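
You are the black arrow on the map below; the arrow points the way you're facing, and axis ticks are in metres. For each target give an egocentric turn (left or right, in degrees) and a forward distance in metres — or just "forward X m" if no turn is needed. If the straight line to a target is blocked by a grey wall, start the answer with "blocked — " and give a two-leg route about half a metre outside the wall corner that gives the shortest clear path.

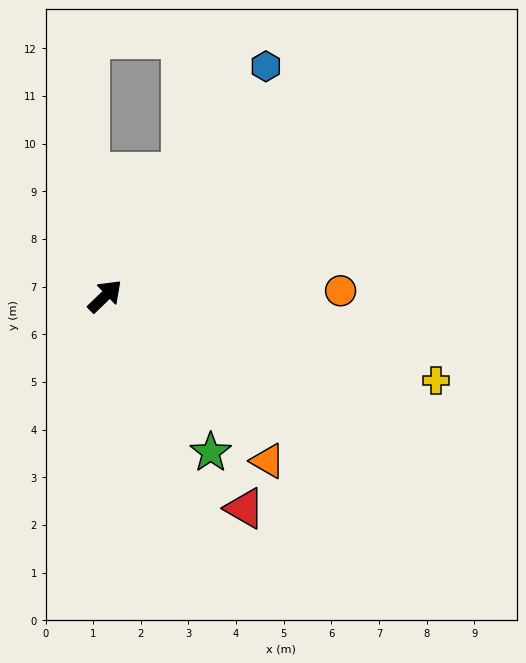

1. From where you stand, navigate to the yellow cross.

turn right 58°, forward 7.2 m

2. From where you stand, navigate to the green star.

turn right 100°, forward 4.0 m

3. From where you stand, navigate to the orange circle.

turn right 43°, forward 4.9 m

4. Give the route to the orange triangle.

turn right 89°, forward 4.9 m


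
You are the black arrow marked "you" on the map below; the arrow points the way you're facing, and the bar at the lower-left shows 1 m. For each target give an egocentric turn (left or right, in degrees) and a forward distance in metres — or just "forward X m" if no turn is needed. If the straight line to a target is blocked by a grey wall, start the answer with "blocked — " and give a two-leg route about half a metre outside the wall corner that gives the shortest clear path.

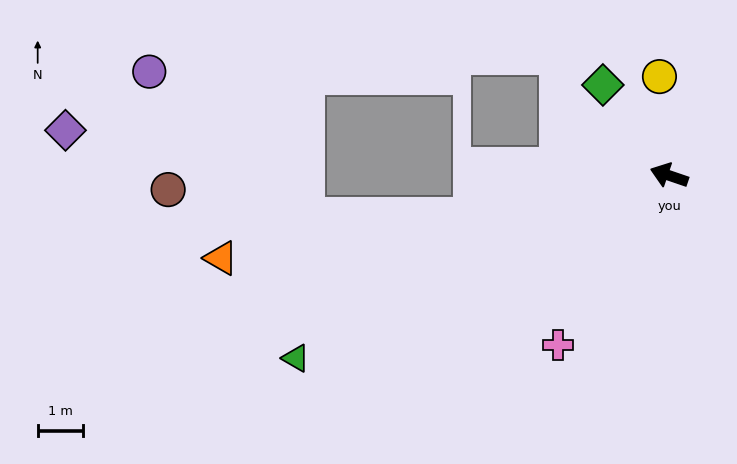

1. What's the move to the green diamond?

turn right 35°, forward 2.5 m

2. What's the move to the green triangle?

turn left 45°, forward 9.1 m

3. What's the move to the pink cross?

turn left 76°, forward 4.4 m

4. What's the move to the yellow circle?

turn right 66°, forward 2.2 m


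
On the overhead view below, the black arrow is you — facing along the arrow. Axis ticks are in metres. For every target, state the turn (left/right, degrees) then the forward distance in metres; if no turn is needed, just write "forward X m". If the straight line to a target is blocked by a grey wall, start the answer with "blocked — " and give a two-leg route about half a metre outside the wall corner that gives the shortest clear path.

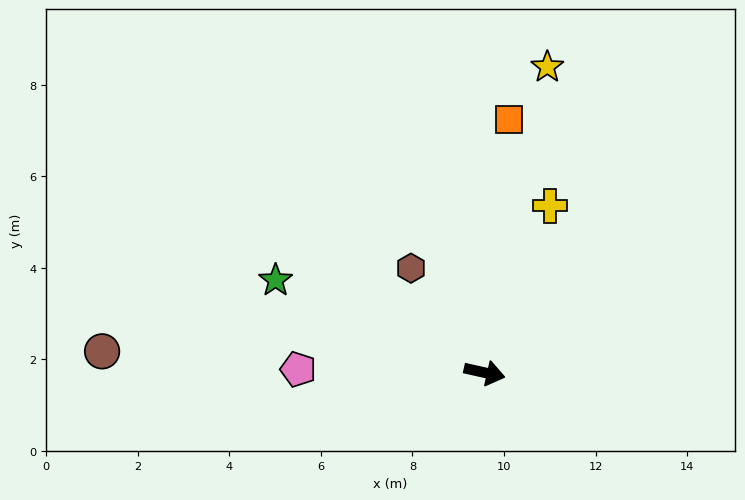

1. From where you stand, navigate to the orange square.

turn left 97°, forward 5.6 m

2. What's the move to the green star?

turn left 169°, forward 5.0 m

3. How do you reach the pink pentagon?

turn right 168°, forward 4.1 m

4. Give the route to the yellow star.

turn left 91°, forward 6.8 m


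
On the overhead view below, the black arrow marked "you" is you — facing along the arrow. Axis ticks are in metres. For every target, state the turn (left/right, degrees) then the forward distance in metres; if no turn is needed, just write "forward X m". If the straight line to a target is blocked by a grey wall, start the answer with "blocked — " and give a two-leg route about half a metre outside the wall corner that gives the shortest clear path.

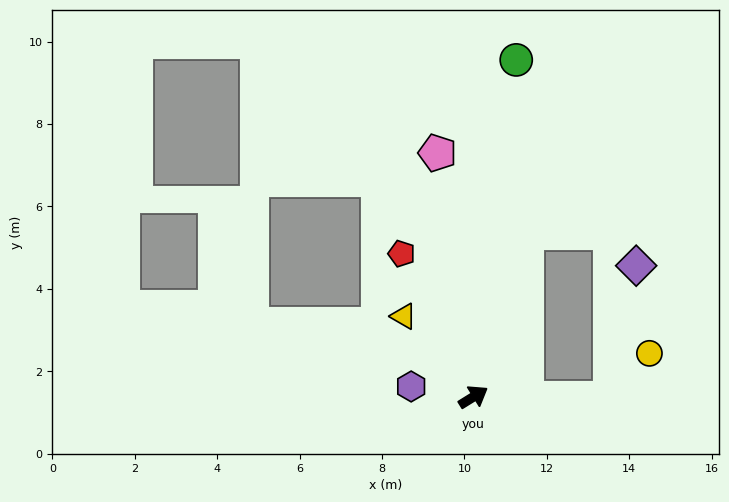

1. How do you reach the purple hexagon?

turn left 139°, forward 1.5 m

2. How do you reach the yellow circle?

blocked — turn right 32°, forward 3.3 m, then turn left 49°, forward 1.4 m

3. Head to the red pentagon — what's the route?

turn left 85°, forward 3.9 m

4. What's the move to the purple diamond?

blocked — turn right 32°, forward 3.3 m, then turn left 79°, forward 3.3 m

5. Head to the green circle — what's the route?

turn left 51°, forward 8.2 m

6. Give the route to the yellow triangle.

turn left 99°, forward 2.6 m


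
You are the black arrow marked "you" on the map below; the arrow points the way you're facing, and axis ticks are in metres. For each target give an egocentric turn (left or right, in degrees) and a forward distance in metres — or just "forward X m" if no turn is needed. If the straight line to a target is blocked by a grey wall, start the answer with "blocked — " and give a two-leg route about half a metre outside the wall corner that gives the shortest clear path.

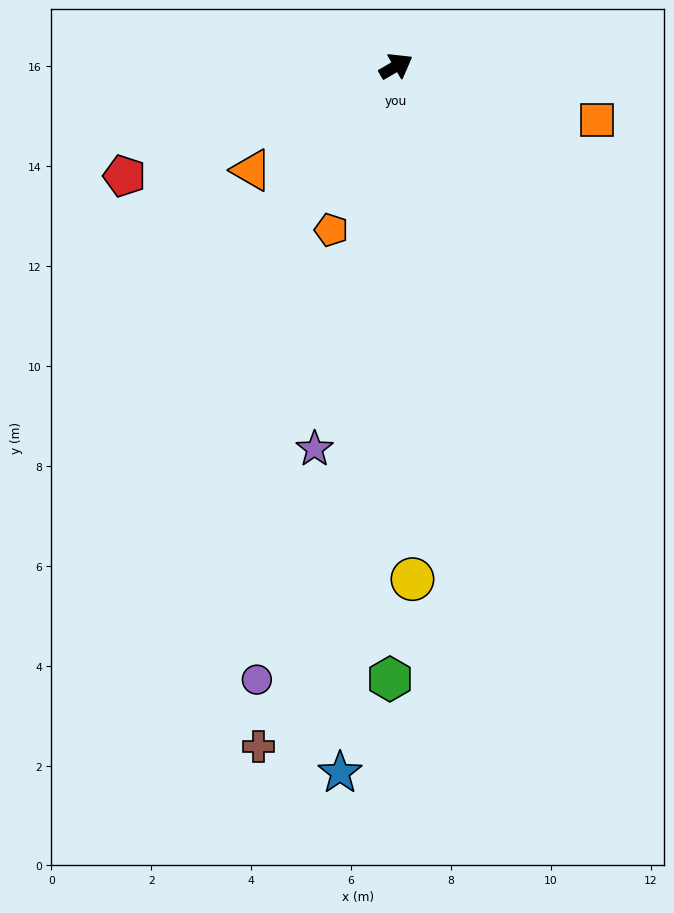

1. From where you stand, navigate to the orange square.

turn right 45°, forward 4.2 m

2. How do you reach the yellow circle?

turn right 118°, forward 10.3 m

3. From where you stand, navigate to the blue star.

turn right 125°, forward 14.2 m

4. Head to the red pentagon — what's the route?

turn left 172°, forward 5.9 m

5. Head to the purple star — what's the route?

turn right 132°, forward 7.8 m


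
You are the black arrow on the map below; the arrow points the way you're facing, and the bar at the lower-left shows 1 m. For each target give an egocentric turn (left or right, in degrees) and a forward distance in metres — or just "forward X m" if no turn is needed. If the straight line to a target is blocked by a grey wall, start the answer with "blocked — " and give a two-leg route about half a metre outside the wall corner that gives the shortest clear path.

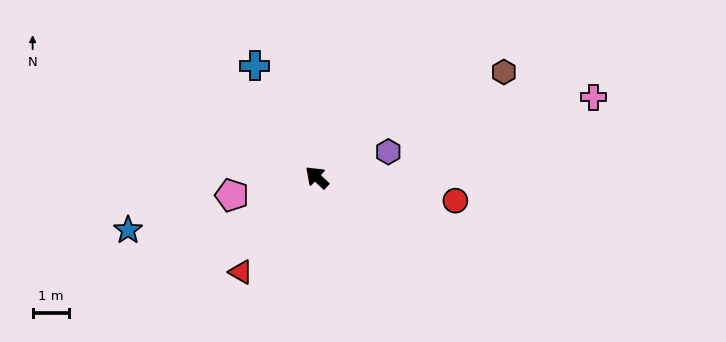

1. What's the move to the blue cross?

turn right 18°, forward 3.5 m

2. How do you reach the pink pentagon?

turn left 55°, forward 2.4 m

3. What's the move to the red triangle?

turn left 94°, forward 3.3 m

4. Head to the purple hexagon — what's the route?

turn right 117°, forward 2.1 m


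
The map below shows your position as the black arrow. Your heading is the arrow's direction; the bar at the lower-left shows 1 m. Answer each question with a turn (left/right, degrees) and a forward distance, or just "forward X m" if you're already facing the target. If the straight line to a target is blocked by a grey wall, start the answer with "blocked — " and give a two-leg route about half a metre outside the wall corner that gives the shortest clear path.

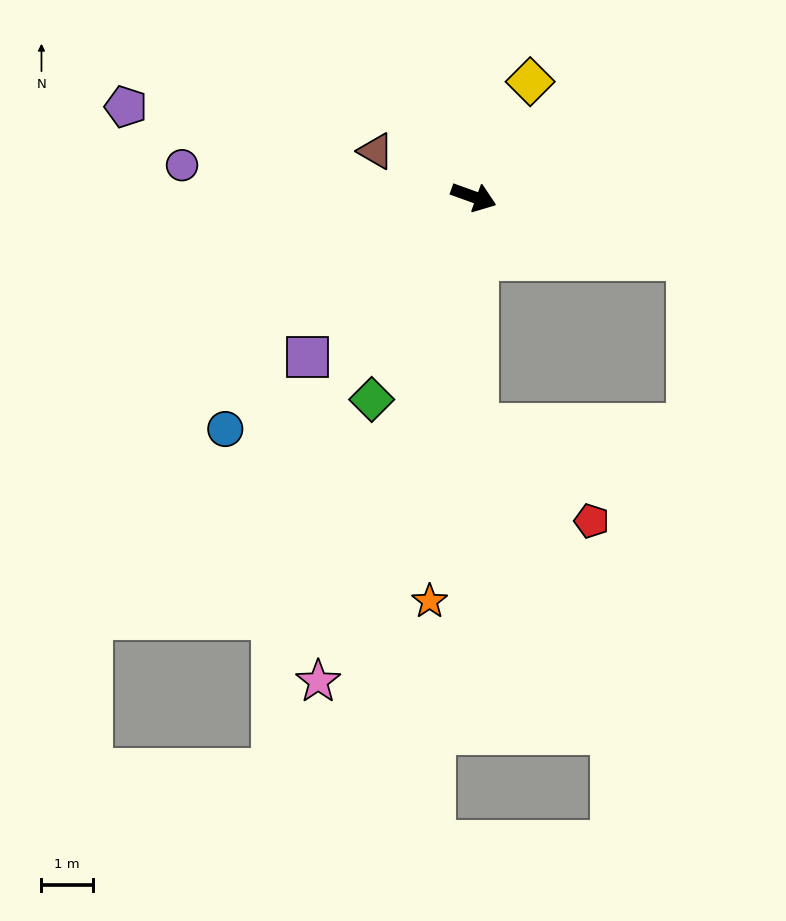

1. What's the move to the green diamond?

turn right 97°, forward 4.4 m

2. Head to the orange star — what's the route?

turn right 76°, forward 7.9 m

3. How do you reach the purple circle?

turn right 166°, forward 5.7 m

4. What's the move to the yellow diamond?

turn left 84°, forward 2.5 m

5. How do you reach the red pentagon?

blocked — turn right 69°, forward 4.4 m, then turn left 49°, forward 2.9 m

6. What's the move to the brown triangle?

turn left 175°, forward 2.1 m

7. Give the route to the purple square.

turn right 116°, forward 4.5 m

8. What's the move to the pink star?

turn right 88°, forward 9.9 m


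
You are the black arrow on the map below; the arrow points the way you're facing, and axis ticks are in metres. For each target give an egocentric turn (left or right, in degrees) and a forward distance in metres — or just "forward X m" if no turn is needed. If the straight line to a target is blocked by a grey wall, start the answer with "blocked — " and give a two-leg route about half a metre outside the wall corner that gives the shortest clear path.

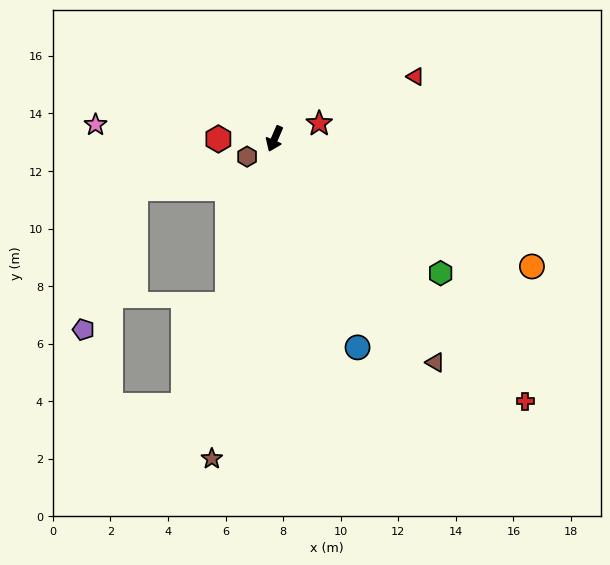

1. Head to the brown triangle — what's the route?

turn left 59°, forward 9.6 m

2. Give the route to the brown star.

turn left 12°, forward 11.3 m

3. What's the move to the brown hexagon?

turn right 34°, forward 1.1 m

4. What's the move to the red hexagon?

turn right 66°, forward 2.0 m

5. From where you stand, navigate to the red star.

turn left 132°, forward 1.6 m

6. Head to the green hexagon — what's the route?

turn left 74°, forward 7.4 m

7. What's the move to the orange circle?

turn left 87°, forward 10.0 m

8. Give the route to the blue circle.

turn left 45°, forward 7.8 m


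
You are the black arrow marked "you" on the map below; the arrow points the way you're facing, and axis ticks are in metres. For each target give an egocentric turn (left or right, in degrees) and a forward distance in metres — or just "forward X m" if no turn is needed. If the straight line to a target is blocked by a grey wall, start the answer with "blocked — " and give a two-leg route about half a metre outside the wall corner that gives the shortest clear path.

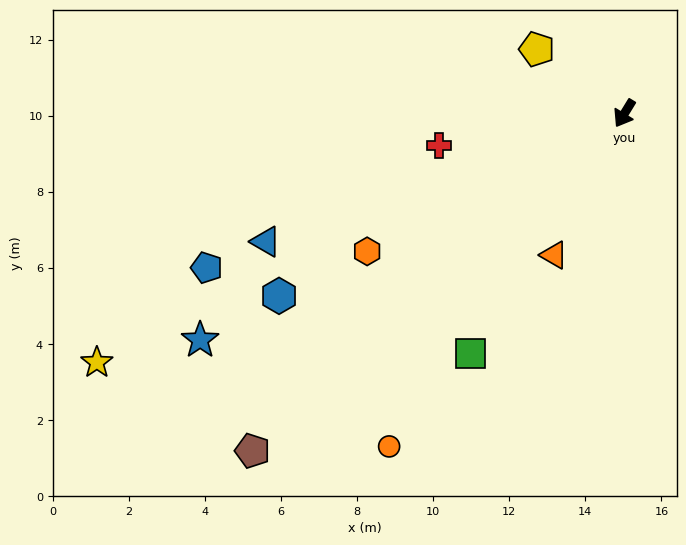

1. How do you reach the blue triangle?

turn right 39°, forward 10.0 m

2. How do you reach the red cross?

turn right 49°, forward 4.9 m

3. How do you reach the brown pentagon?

turn right 16°, forward 13.2 m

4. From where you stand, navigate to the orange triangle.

turn left 5°, forward 4.2 m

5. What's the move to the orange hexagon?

turn right 30°, forward 7.7 m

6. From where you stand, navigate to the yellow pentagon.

turn right 95°, forward 2.9 m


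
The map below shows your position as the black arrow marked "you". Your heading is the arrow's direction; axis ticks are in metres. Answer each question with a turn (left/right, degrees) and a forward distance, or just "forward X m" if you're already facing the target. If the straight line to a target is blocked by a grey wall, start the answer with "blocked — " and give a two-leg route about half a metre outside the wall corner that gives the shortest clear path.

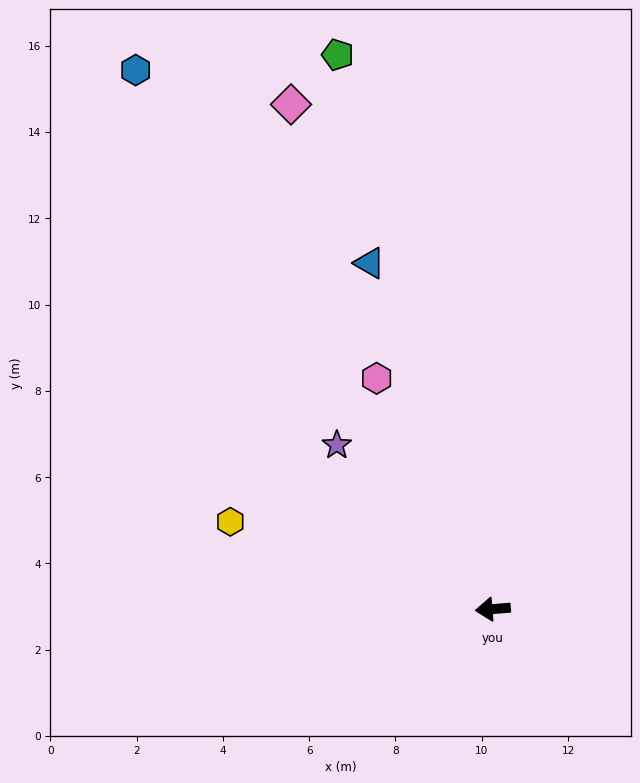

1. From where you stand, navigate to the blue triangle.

turn right 75°, forward 8.5 m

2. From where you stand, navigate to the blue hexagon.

turn right 61°, forward 15.0 m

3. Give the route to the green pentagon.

turn right 79°, forward 13.3 m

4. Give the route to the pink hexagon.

turn right 68°, forward 6.0 m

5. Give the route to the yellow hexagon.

turn right 23°, forward 6.4 m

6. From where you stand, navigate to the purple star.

turn right 51°, forward 5.2 m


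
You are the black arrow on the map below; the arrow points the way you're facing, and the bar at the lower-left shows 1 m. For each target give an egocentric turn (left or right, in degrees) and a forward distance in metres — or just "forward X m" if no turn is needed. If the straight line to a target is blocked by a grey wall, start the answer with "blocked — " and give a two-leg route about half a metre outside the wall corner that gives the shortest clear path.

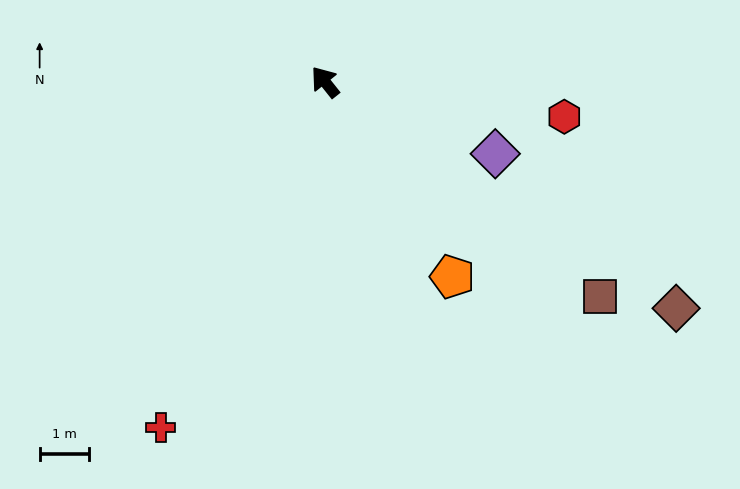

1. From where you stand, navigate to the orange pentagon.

turn left 175°, forward 4.8 m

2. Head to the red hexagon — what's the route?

turn right 137°, forward 4.9 m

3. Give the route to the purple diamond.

turn right 151°, forward 3.8 m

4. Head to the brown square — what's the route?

turn right 167°, forward 7.1 m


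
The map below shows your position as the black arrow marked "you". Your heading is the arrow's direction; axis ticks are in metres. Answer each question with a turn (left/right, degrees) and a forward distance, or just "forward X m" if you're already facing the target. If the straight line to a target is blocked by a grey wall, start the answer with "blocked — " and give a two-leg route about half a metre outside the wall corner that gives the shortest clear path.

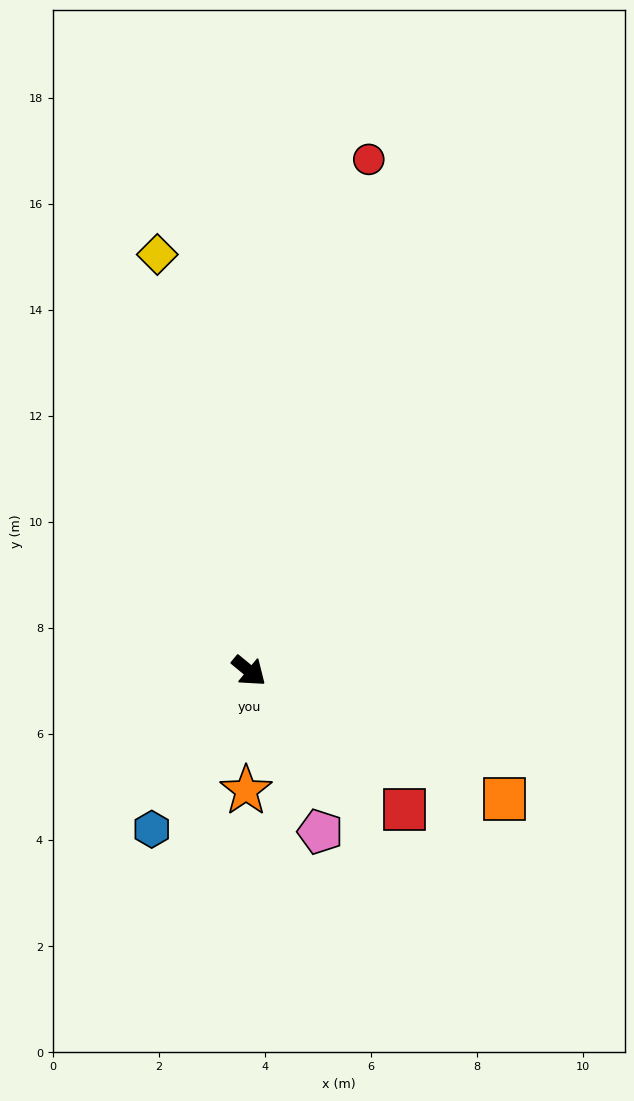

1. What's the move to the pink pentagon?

turn right 27°, forward 3.3 m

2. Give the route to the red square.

turn right 2°, forward 3.9 m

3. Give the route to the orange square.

turn left 13°, forward 5.4 m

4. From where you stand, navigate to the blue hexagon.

turn right 82°, forward 3.5 m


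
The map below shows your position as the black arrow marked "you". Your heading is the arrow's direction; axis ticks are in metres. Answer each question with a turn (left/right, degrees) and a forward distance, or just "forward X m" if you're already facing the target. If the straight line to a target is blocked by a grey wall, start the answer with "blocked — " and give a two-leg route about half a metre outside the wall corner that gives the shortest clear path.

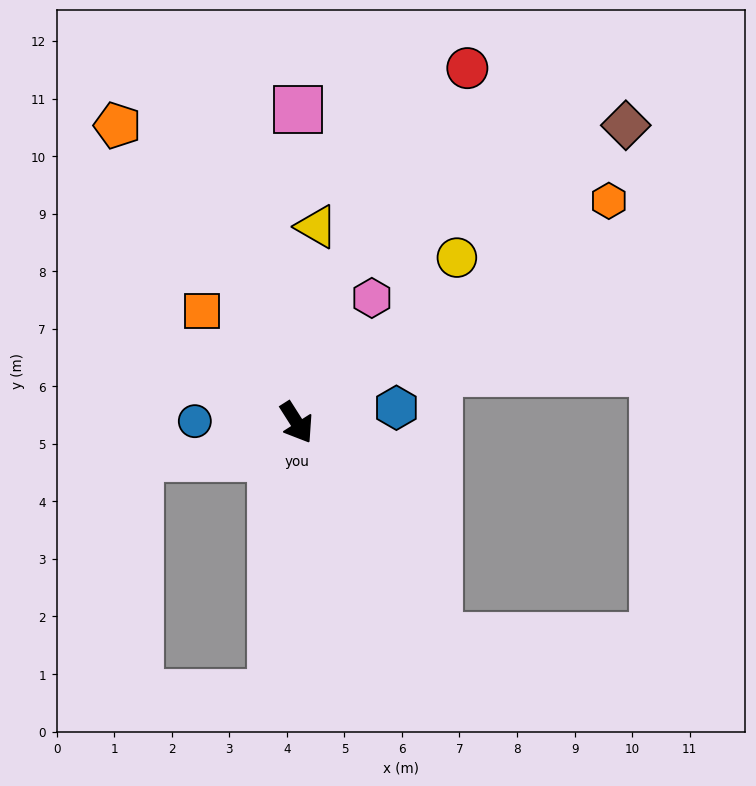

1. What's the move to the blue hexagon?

turn left 66°, forward 1.8 m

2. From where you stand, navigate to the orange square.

turn right 172°, forward 2.5 m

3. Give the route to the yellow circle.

turn left 103°, forward 4.0 m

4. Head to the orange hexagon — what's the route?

turn left 93°, forward 6.7 m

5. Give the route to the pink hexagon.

turn left 116°, forward 2.5 m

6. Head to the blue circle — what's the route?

turn right 123°, forward 1.8 m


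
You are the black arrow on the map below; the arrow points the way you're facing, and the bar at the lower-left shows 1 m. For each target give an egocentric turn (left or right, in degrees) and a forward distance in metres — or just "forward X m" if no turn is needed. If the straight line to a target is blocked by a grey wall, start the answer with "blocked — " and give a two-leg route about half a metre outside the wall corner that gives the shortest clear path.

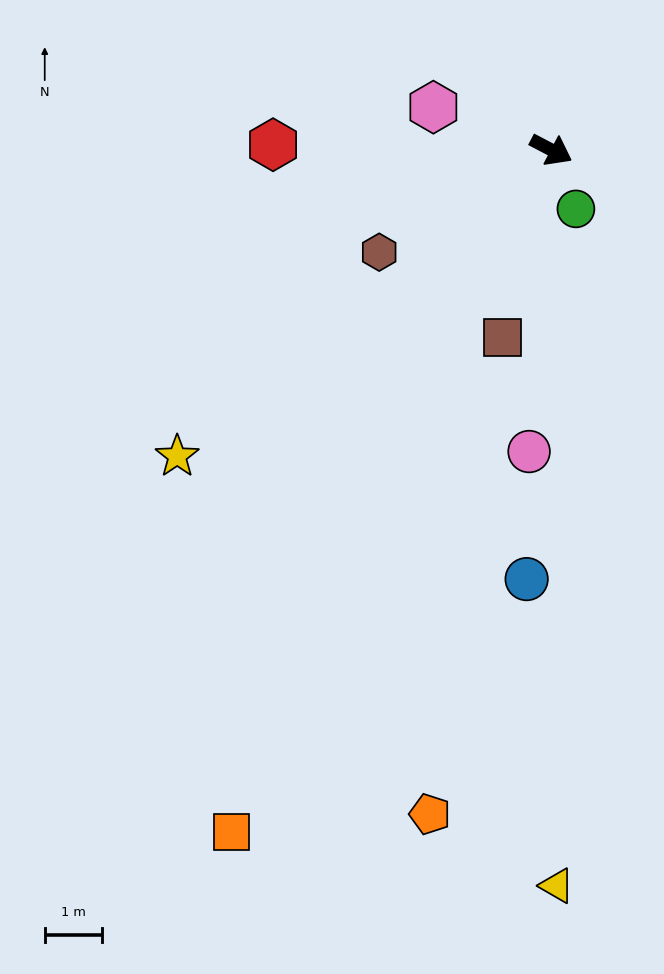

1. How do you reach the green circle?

turn right 40°, forward 1.1 m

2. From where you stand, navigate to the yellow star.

turn right 113°, forward 8.4 m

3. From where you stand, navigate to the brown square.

turn right 77°, forward 3.4 m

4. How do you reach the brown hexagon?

turn right 122°, forward 3.5 m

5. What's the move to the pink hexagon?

turn right 172°, forward 2.2 m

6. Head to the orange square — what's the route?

turn right 87°, forward 13.1 m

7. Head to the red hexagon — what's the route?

turn right 153°, forward 4.8 m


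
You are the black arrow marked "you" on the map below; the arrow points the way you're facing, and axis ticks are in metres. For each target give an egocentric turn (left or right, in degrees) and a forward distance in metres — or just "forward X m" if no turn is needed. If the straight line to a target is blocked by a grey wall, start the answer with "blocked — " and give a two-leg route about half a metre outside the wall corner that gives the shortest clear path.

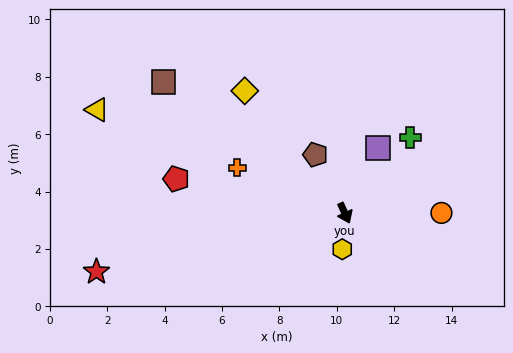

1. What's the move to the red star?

turn right 101°, forward 8.9 m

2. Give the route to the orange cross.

turn right 137°, forward 4.1 m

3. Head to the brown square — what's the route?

turn right 150°, forward 7.8 m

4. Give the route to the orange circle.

turn left 66°, forward 3.4 m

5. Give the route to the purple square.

turn left 128°, forward 2.6 m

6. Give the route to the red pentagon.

turn right 126°, forward 6.0 m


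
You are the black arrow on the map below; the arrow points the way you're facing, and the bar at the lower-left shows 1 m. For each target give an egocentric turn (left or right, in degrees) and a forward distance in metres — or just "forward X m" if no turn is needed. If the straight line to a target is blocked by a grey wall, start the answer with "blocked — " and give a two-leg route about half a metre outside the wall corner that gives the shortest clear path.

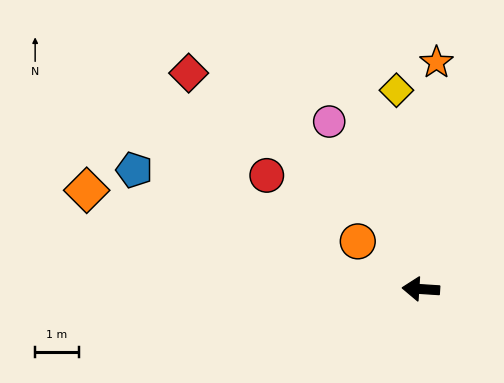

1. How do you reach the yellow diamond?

turn right 79°, forward 4.6 m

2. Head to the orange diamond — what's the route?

turn right 13°, forward 7.9 m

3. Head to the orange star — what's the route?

turn right 90°, forward 5.2 m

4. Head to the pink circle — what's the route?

turn right 58°, forward 4.4 m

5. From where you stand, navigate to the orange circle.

turn right 33°, forward 1.8 m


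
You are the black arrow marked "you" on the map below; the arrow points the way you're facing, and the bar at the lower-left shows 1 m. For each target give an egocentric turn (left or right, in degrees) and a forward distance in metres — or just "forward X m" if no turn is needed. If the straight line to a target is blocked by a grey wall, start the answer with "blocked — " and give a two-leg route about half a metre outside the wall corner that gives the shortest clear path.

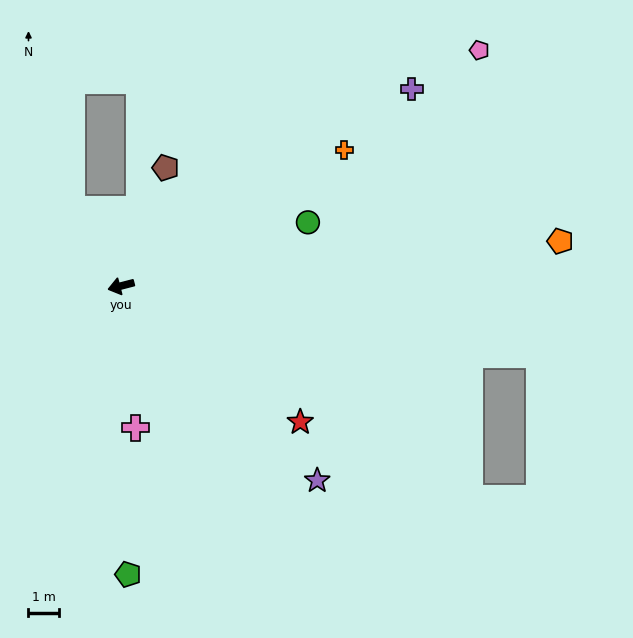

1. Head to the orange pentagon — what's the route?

turn left 171°, forward 14.3 m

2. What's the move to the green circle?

turn right 176°, forward 6.4 m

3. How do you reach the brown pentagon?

turn right 125°, forward 4.1 m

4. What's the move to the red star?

turn left 128°, forward 7.3 m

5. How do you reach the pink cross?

turn left 81°, forward 4.6 m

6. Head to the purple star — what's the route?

turn left 121°, forward 8.9 m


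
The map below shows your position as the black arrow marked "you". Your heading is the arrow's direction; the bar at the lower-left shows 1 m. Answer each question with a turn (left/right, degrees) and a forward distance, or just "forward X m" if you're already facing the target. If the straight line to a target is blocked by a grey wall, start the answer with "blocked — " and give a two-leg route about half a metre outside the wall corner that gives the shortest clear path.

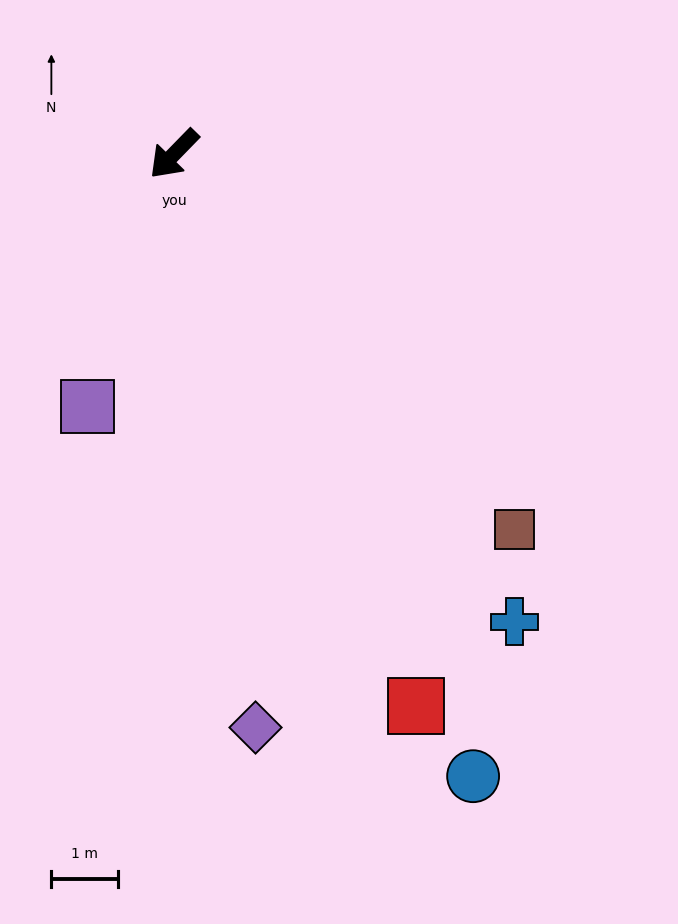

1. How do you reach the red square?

turn left 68°, forward 9.0 m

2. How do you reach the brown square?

turn left 86°, forward 7.6 m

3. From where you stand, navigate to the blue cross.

turn left 80°, forward 8.6 m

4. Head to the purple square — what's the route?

turn left 25°, forward 4.0 m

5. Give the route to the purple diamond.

turn left 52°, forward 8.6 m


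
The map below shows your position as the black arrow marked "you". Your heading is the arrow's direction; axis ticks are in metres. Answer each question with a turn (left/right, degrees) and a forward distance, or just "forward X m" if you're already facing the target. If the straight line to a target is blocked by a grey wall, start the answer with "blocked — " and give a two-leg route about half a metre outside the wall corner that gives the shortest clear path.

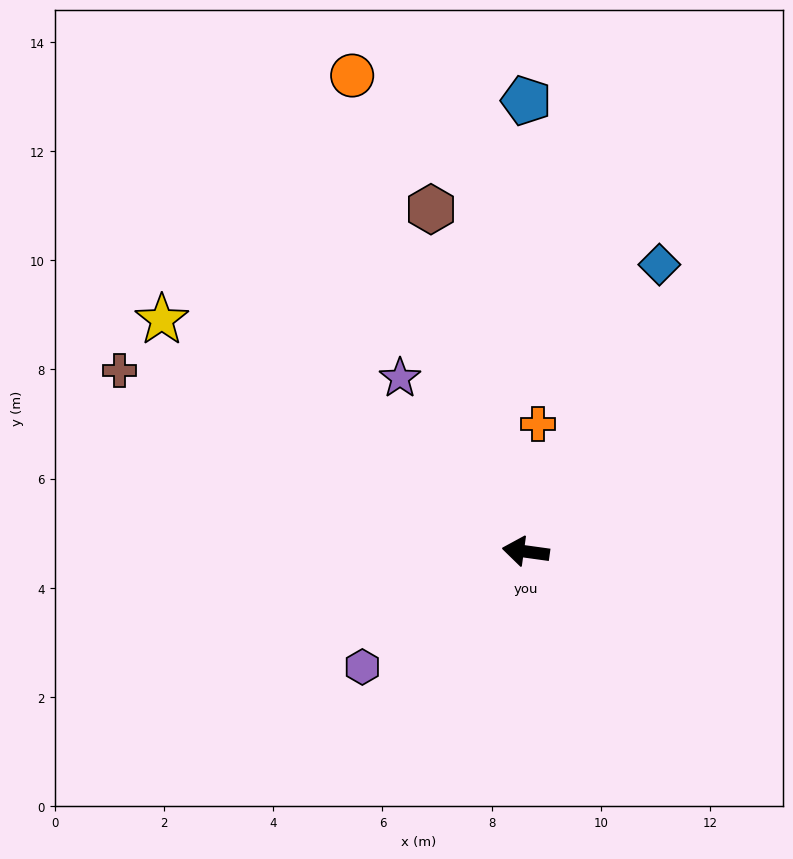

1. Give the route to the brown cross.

turn right 16°, forward 8.1 m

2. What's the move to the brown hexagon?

turn right 67°, forward 6.5 m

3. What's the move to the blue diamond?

turn right 107°, forward 5.8 m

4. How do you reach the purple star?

turn right 46°, forward 3.9 m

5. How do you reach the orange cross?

turn right 88°, forward 2.3 m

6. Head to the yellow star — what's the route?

turn right 25°, forward 7.9 m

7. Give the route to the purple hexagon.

turn left 43°, forward 3.7 m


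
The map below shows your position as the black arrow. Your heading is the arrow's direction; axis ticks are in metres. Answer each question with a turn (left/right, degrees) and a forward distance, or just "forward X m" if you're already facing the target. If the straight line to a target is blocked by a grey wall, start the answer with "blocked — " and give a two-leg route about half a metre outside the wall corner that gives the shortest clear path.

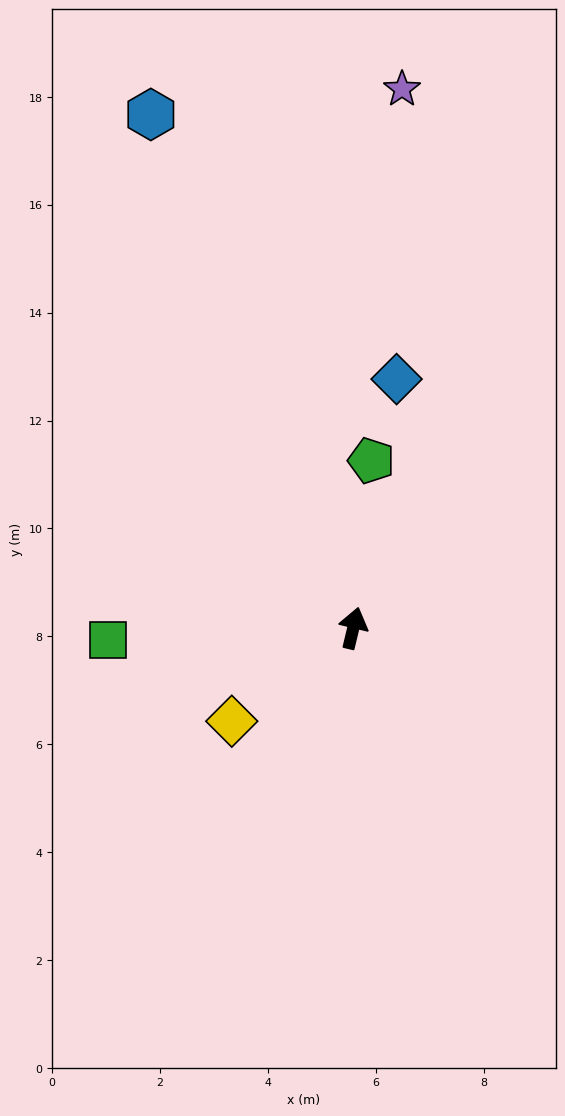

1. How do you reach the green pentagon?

turn left 7°, forward 3.1 m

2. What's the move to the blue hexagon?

turn left 35°, forward 10.2 m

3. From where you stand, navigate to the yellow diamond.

turn left 141°, forward 2.8 m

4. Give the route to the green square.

turn left 106°, forward 4.5 m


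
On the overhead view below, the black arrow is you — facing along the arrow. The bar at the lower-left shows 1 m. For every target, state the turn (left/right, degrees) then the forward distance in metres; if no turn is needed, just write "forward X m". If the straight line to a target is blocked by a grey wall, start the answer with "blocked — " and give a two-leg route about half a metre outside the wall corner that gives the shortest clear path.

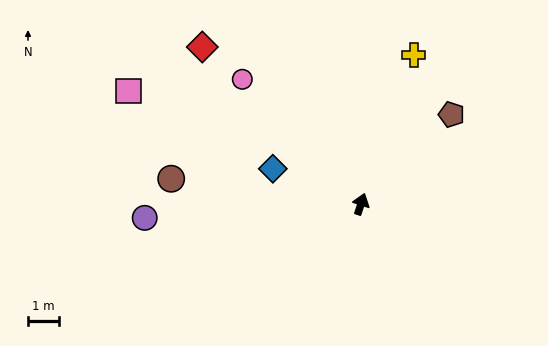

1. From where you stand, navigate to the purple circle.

turn left 112°, forward 7.0 m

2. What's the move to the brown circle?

turn left 101°, forward 6.1 m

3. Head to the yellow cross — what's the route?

forward 5.1 m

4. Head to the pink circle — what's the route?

turn left 62°, forward 5.5 m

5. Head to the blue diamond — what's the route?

turn left 86°, forward 3.0 m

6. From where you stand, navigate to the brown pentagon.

turn right 27°, forward 4.1 m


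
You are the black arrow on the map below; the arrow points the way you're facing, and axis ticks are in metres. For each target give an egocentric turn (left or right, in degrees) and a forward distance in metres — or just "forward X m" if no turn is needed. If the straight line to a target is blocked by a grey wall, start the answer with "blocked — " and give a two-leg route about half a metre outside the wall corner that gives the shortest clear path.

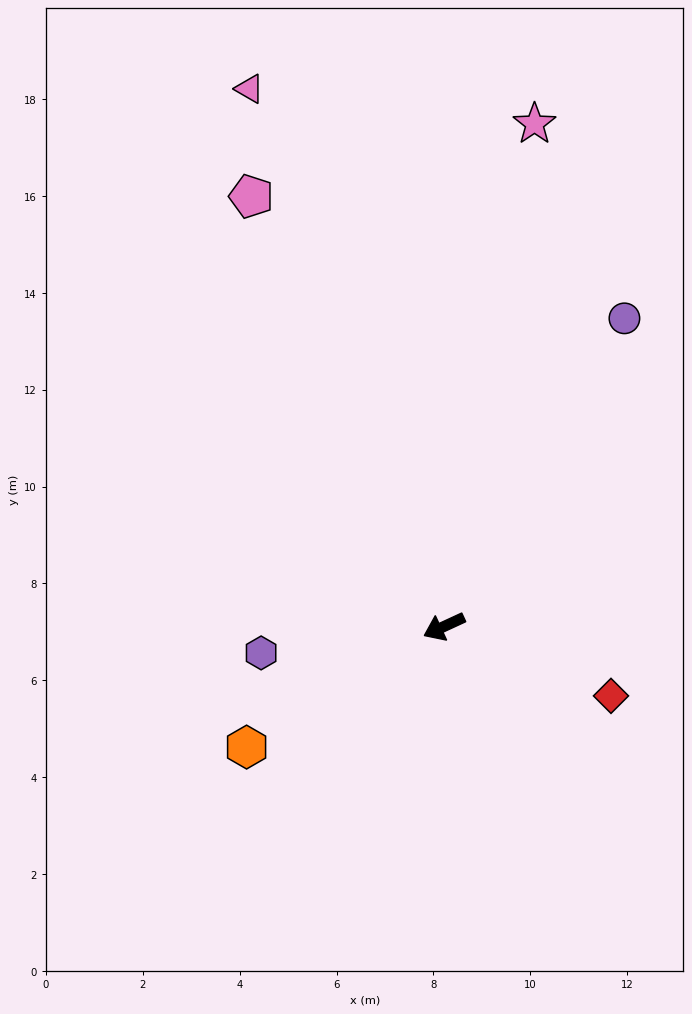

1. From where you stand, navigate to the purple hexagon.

turn right 17°, forward 3.8 m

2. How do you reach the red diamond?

turn left 133°, forward 3.7 m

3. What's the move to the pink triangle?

turn right 95°, forward 11.8 m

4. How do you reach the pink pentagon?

turn right 91°, forward 9.7 m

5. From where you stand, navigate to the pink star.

turn right 125°, forward 10.5 m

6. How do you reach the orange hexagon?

turn left 7°, forward 4.8 m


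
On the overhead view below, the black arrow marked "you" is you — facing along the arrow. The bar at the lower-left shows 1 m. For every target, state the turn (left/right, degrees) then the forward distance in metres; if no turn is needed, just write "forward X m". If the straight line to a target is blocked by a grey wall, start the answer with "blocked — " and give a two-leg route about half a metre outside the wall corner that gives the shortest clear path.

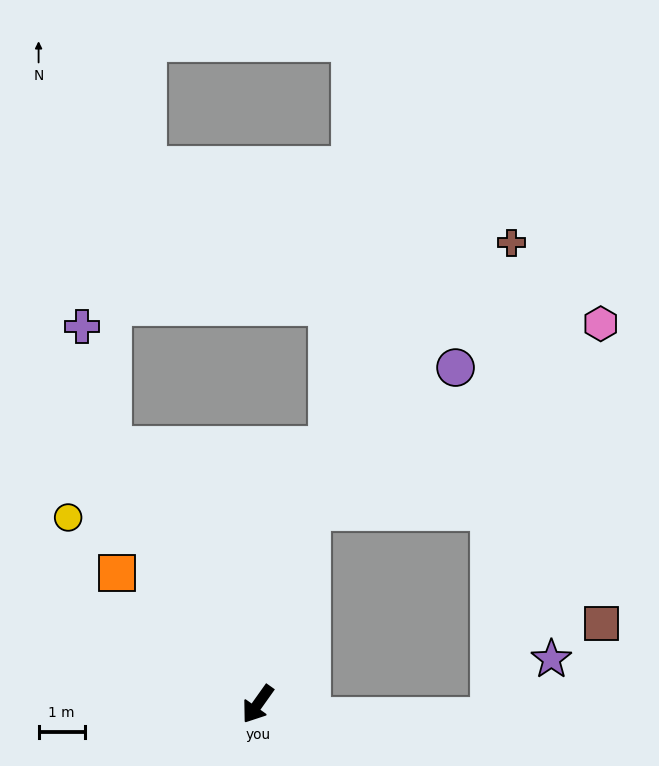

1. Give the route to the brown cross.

blocked — turn right 160°, forward 4.3 m, then turn right 21°, forward 7.3 m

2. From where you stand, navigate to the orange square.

turn right 98°, forward 4.2 m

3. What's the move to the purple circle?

blocked — turn right 160°, forward 4.3 m, then turn right 30°, forward 4.4 m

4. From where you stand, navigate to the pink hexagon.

blocked — turn right 160°, forward 4.3 m, then turn right 42°, forward 7.5 m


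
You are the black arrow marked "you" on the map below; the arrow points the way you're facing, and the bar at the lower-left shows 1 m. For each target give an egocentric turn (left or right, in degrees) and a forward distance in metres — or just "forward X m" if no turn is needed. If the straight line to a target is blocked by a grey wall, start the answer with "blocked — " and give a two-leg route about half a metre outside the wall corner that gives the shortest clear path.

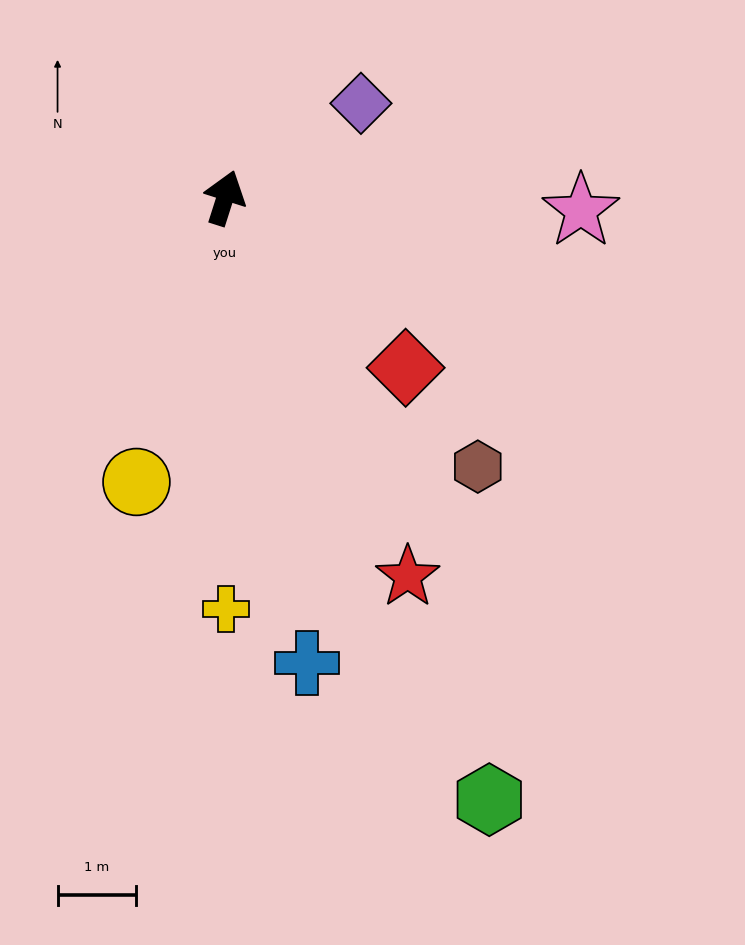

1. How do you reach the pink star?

turn right 74°, forward 4.5 m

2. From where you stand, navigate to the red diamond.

turn right 116°, forward 3.2 m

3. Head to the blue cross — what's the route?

turn right 152°, forward 6.0 m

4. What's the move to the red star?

turn right 137°, forward 5.3 m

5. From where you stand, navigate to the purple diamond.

turn right 38°, forward 2.1 m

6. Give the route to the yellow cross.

turn right 162°, forward 5.2 m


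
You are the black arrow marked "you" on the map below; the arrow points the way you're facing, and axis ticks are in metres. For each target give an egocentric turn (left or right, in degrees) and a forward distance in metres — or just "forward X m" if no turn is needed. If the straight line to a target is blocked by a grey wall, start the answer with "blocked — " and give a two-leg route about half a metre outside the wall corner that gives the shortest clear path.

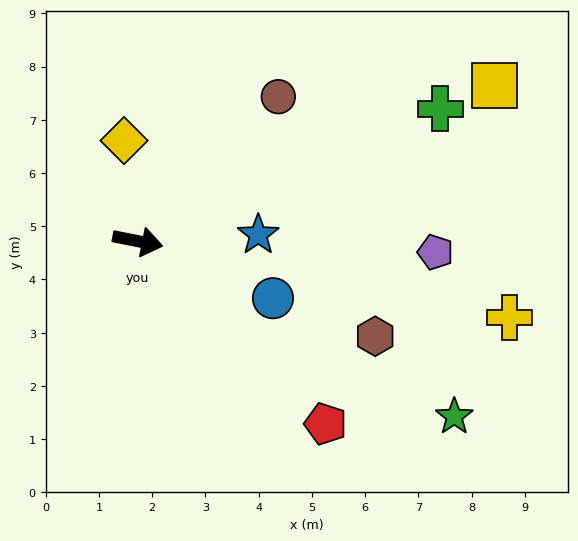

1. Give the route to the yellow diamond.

turn left 109°, forward 1.9 m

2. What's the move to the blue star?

turn left 14°, forward 2.3 m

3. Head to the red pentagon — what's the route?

turn right 33°, forward 4.9 m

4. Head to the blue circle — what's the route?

turn right 12°, forward 2.8 m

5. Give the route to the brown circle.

turn left 57°, forward 3.8 m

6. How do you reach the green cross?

turn left 35°, forward 6.2 m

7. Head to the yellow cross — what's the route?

forward 7.1 m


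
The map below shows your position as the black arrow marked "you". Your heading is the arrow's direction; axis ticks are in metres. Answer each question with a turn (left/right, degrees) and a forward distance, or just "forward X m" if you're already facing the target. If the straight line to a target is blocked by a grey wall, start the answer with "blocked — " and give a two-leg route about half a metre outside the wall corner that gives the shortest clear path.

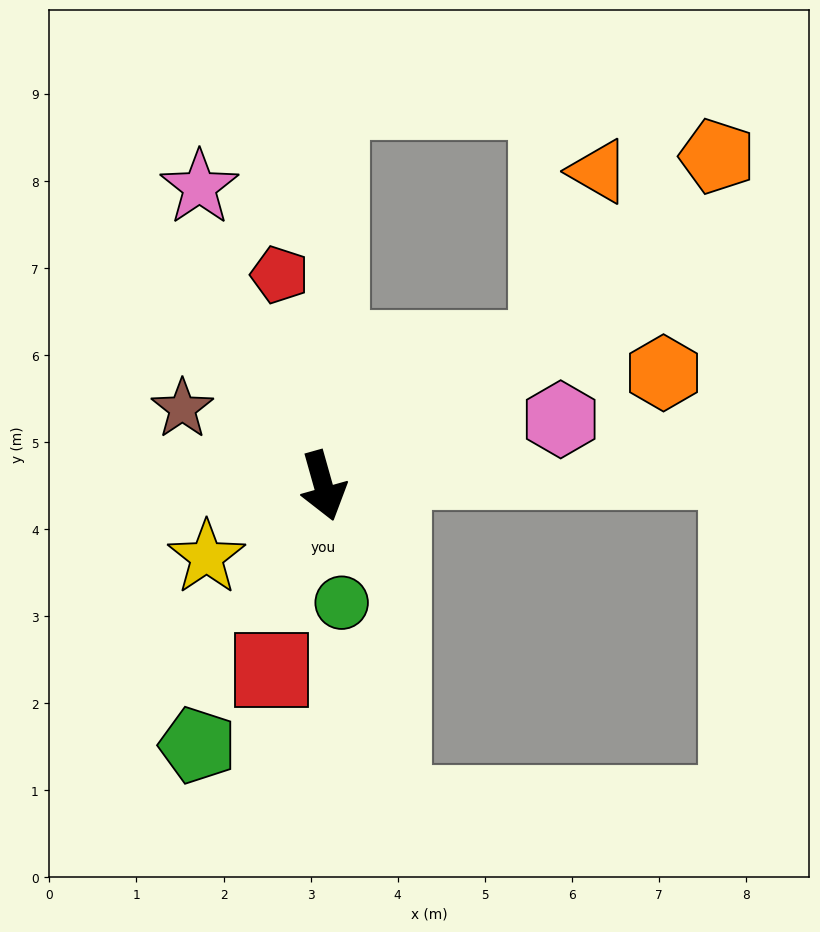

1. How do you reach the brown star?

turn right 134°, forward 1.8 m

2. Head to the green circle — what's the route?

turn right 7°, forward 1.4 m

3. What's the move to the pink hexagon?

turn left 90°, forward 2.8 m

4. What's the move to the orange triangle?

blocked — turn left 106°, forward 3.0 m, then turn left 42°, forward 2.1 m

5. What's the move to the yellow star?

turn right 74°, forward 1.6 m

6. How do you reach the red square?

turn right 31°, forward 2.2 m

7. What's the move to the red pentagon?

turn left 176°, forward 2.5 m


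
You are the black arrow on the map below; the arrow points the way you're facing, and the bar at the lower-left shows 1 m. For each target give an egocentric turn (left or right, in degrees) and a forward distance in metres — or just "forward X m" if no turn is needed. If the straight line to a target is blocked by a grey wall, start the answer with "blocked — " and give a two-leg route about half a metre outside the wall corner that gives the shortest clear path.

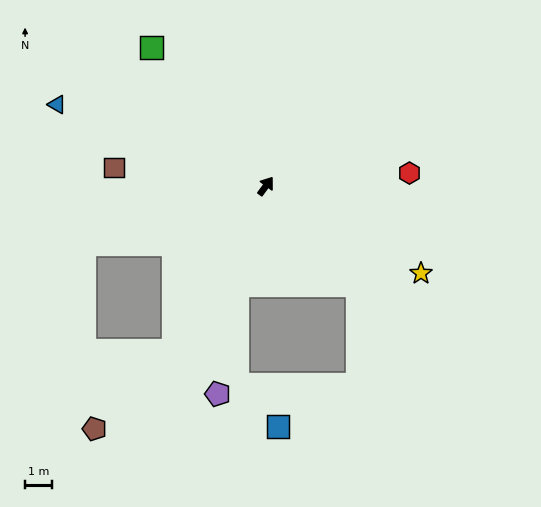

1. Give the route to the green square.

turn left 76°, forward 6.7 m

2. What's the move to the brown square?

turn left 119°, forward 5.7 m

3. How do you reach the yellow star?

turn right 83°, forward 6.6 m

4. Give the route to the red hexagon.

turn right 49°, forward 5.4 m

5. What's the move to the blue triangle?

turn left 105°, forward 8.3 m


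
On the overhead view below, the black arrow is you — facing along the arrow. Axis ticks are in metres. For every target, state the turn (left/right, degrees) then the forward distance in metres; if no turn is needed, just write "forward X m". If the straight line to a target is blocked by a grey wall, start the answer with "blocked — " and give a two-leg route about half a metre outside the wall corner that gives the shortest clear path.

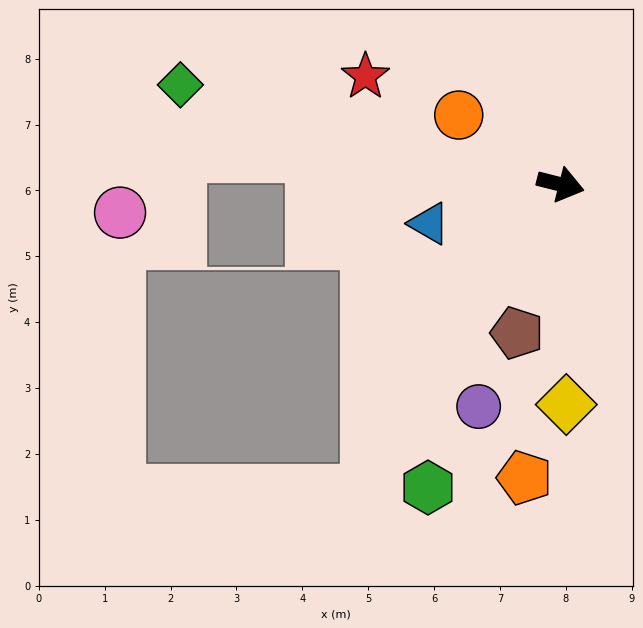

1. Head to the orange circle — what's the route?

turn left 160°, forward 1.9 m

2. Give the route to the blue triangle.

turn right 149°, forward 2.1 m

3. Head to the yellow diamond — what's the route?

turn right 74°, forward 3.3 m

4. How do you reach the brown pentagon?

turn right 92°, forward 2.4 m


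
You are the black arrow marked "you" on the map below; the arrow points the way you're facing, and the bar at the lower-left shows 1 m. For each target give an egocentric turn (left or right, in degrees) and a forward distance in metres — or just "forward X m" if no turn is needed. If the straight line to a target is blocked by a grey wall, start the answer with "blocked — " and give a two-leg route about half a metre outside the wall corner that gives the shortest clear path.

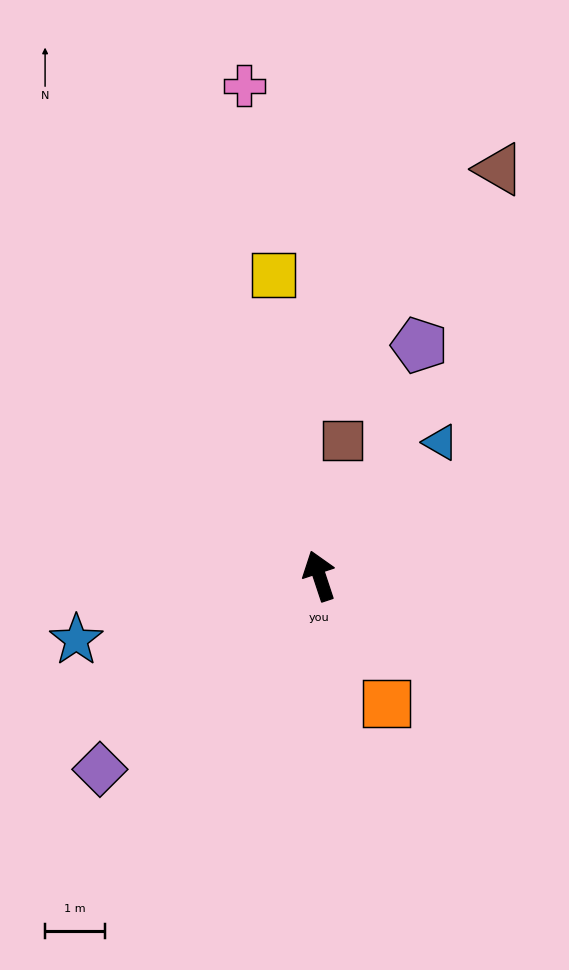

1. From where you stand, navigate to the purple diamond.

turn left 113°, forward 4.9 m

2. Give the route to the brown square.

turn right 28°, forward 2.3 m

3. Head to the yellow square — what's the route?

turn right 10°, forward 5.1 m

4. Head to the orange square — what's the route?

turn right 171°, forward 2.4 m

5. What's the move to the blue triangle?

turn right 61°, forward 3.0 m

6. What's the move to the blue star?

turn left 86°, forward 4.2 m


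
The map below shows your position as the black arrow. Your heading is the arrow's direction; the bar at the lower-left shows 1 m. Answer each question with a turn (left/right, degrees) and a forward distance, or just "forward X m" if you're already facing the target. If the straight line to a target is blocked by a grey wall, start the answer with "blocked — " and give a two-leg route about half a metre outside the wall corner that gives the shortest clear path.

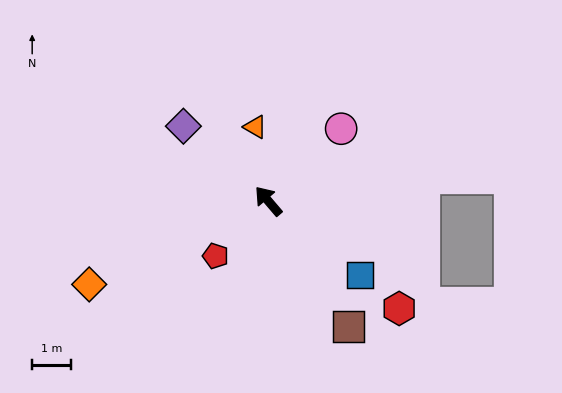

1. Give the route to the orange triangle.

turn right 31°, forward 1.9 m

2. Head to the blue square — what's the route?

turn right 169°, forward 3.0 m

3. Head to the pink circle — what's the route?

turn right 86°, forward 2.6 m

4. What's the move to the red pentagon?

turn left 96°, forward 2.0 m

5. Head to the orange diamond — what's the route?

turn left 74°, forward 5.1 m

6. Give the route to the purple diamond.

turn left 8°, forward 2.9 m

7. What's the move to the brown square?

turn left 172°, forward 3.8 m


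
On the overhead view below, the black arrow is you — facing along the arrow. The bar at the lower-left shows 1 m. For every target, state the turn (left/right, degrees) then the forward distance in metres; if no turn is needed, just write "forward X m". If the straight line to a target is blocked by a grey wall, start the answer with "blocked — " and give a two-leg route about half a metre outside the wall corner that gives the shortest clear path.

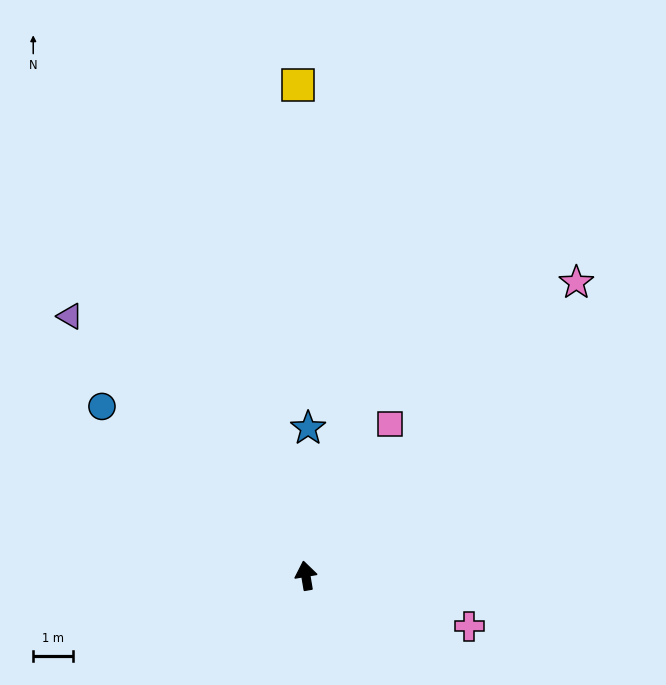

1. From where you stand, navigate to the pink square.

turn right 39°, forward 4.3 m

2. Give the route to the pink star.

turn right 52°, forward 10.0 m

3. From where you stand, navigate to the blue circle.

turn left 41°, forward 6.6 m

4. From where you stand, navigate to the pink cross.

turn right 117°, forward 4.3 m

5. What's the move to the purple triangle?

turn left 33°, forward 8.8 m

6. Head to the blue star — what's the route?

turn right 10°, forward 3.7 m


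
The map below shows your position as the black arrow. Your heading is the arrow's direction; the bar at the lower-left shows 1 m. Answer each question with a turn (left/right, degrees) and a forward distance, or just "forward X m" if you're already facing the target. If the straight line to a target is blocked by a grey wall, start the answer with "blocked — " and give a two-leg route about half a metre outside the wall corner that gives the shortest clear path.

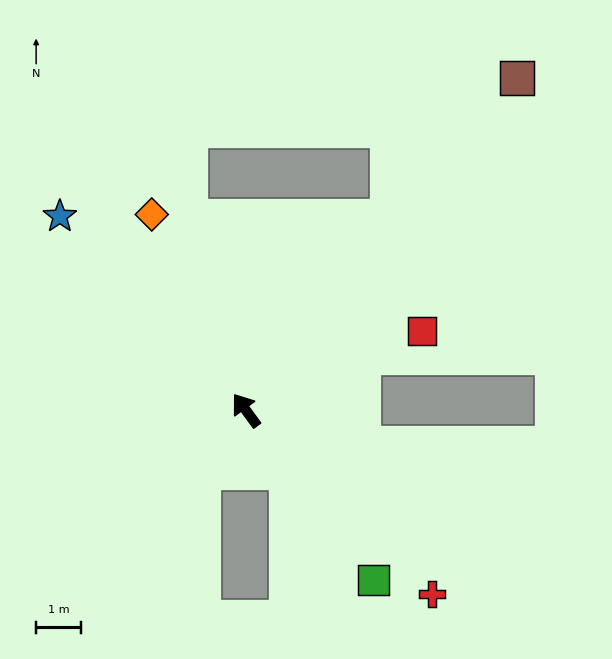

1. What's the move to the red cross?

turn right 171°, forward 5.8 m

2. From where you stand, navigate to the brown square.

turn right 75°, forward 9.5 m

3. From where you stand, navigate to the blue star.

turn left 8°, forward 5.9 m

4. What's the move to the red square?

turn right 102°, forward 4.3 m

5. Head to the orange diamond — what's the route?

turn right 10°, forward 4.8 m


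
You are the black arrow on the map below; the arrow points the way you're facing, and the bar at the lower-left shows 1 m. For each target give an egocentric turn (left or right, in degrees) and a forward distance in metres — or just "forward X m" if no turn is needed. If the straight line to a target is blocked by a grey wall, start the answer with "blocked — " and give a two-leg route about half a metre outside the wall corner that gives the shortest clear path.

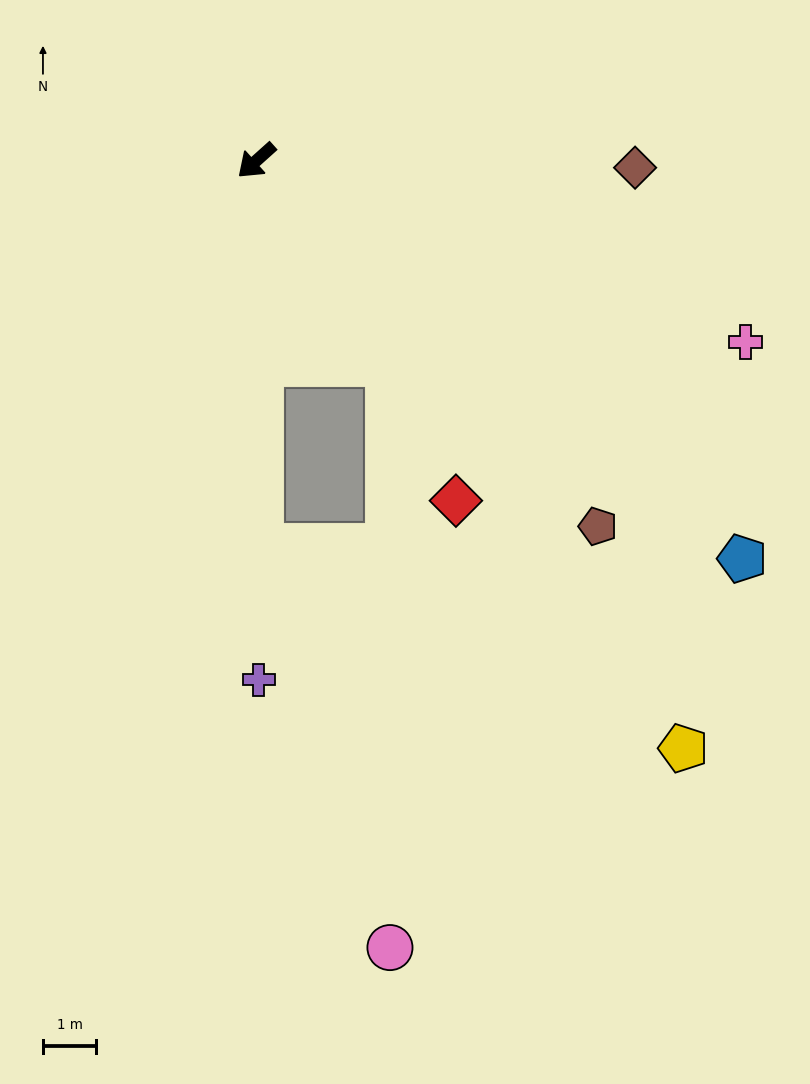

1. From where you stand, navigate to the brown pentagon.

turn left 91°, forward 9.3 m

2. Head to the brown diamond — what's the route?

turn left 137°, forward 7.1 m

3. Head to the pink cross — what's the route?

turn left 118°, forward 9.7 m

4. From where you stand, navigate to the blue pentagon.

turn left 99°, forward 11.7 m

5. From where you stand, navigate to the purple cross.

turn left 48°, forward 9.7 m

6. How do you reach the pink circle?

blocked — turn left 49°, forward 7.2 m, then turn left 17°, forward 7.9 m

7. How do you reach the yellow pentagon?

turn left 84°, forward 13.6 m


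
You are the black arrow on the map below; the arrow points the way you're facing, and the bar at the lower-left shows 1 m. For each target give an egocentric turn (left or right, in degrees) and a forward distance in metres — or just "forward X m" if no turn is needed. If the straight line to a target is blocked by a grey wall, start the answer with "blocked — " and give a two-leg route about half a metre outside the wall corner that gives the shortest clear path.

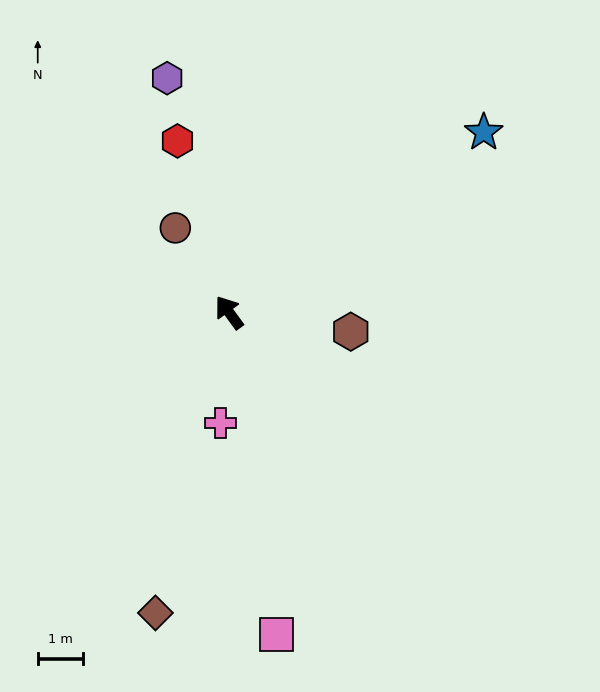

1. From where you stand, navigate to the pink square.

turn left 152°, forward 7.1 m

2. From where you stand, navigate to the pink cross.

turn left 140°, forward 2.4 m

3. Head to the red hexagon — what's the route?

turn right 19°, forward 3.9 m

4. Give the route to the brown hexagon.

turn right 135°, forward 2.7 m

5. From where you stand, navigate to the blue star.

turn right 91°, forward 6.8 m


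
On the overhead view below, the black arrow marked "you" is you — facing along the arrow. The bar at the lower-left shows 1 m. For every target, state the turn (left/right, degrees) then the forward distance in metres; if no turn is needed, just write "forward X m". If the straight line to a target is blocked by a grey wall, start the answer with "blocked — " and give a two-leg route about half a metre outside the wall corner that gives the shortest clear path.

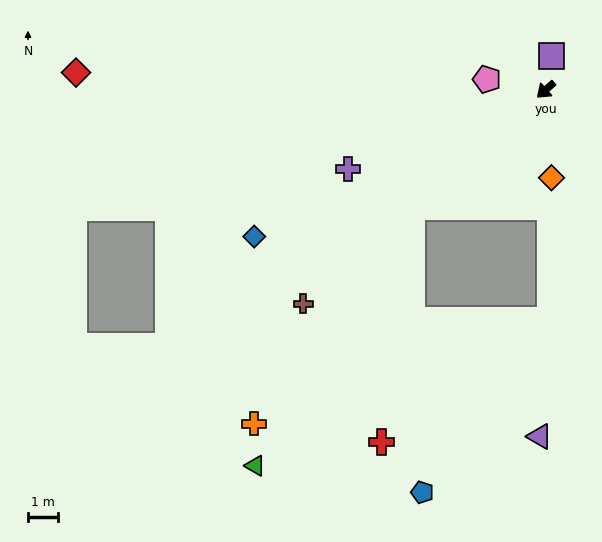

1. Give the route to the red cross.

blocked — forward 5.9 m, then turn left 41°, forward 7.8 m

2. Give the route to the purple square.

turn right 141°, forward 1.1 m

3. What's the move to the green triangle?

blocked — forward 5.9 m, then turn left 17°, forward 10.0 m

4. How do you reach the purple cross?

turn right 20°, forward 7.1 m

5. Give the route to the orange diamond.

turn left 52°, forward 2.9 m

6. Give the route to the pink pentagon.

turn right 52°, forward 2.0 m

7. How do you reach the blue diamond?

turn right 15°, forward 10.8 m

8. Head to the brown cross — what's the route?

forward 10.7 m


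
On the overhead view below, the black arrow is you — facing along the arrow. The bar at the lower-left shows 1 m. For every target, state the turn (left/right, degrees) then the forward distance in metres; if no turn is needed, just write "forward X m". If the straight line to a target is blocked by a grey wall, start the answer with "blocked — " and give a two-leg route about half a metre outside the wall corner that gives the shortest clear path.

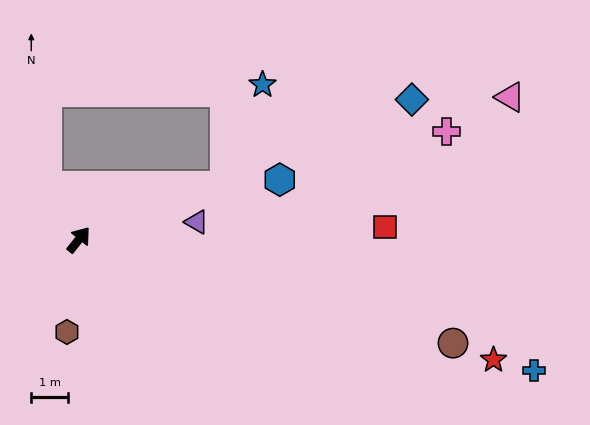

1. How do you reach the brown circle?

turn right 67°, forward 10.6 m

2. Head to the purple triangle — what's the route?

turn right 43°, forward 3.2 m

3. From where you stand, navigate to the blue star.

blocked — turn right 31°, forward 4.2 m, then turn left 50°, forward 2.9 m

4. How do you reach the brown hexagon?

turn right 149°, forward 2.5 m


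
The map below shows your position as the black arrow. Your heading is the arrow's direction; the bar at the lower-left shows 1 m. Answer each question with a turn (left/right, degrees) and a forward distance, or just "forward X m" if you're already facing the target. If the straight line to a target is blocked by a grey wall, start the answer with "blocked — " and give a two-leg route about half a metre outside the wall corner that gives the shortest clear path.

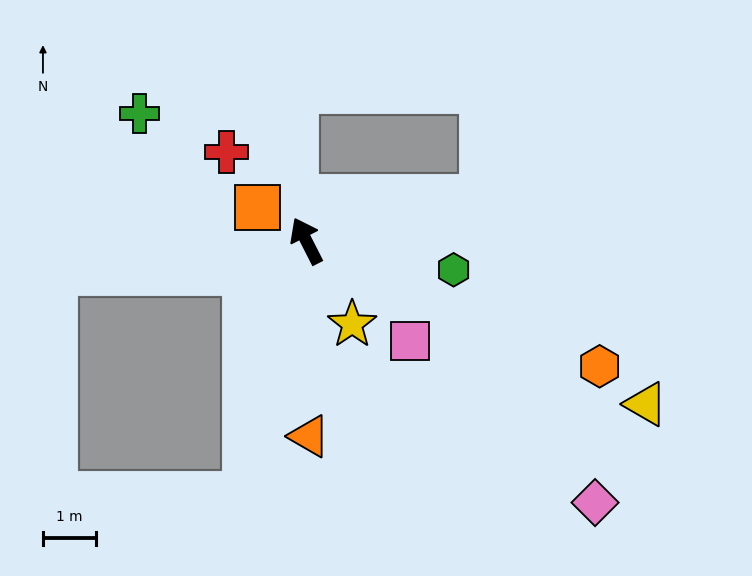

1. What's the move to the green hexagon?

turn right 128°, forward 2.8 m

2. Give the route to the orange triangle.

turn left 154°, forward 3.7 m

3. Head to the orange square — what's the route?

turn left 29°, forward 1.1 m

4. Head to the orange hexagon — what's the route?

turn right 140°, forward 6.0 m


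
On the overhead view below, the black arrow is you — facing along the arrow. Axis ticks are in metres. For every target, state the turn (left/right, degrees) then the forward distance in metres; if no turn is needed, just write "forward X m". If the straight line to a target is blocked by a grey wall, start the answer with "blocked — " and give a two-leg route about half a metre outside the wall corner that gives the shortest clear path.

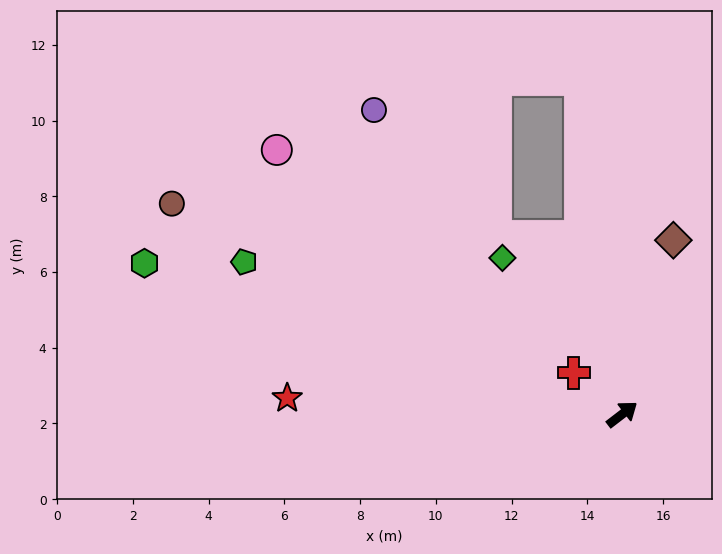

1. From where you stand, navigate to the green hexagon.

turn left 125°, forward 13.2 m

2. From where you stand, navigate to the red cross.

turn left 102°, forward 1.7 m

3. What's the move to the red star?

turn left 140°, forward 8.9 m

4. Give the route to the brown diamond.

turn left 36°, forward 4.8 m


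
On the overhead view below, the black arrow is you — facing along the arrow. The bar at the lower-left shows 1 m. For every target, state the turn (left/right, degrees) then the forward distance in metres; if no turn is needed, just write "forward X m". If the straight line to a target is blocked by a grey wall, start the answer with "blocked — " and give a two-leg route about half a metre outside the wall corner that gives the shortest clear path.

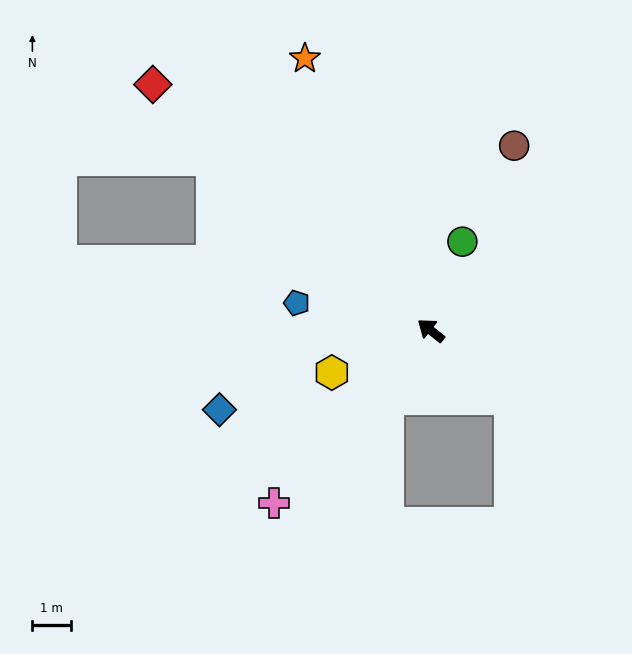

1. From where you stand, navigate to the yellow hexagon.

turn left 61°, forward 2.8 m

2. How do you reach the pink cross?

turn left 86°, forward 6.1 m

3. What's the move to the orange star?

turn right 27°, forward 7.9 m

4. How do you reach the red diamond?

turn right 3°, forward 9.7 m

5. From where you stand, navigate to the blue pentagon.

turn left 27°, forward 3.6 m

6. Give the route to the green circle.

turn right 71°, forward 2.5 m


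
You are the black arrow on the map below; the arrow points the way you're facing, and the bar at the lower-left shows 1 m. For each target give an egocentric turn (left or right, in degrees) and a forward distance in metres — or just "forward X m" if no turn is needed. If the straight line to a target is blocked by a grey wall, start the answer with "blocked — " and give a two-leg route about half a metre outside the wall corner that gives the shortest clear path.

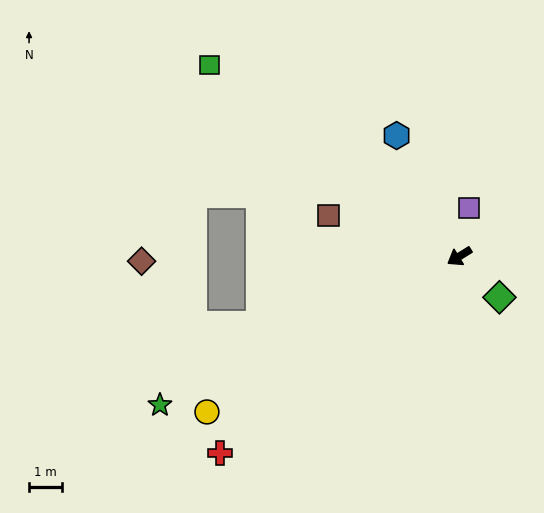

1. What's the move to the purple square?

turn right 133°, forward 1.5 m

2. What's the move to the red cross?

turn left 8°, forward 9.4 m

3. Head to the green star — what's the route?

turn right 5°, forward 10.2 m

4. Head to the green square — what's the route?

turn right 69°, forward 9.6 m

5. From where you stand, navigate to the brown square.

turn right 49°, forward 4.2 m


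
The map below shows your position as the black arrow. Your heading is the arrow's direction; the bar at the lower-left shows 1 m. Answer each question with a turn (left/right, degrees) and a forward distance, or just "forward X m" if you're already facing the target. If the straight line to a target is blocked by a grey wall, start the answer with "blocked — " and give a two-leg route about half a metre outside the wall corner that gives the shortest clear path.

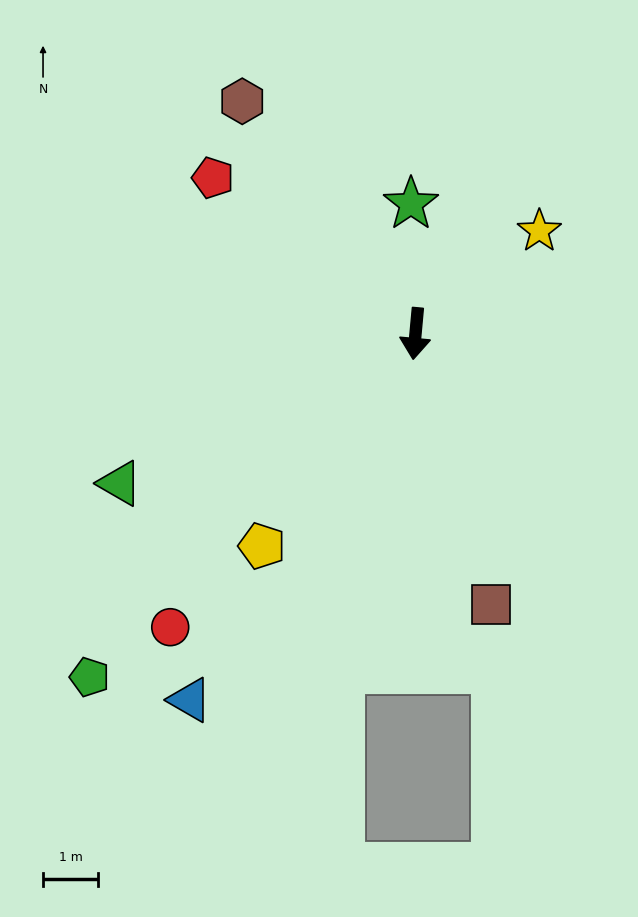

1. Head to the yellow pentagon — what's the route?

turn right 31°, forward 4.8 m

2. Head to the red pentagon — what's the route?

turn right 122°, forward 4.6 m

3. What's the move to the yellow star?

turn left 135°, forward 2.9 m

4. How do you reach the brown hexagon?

turn right 138°, forward 5.3 m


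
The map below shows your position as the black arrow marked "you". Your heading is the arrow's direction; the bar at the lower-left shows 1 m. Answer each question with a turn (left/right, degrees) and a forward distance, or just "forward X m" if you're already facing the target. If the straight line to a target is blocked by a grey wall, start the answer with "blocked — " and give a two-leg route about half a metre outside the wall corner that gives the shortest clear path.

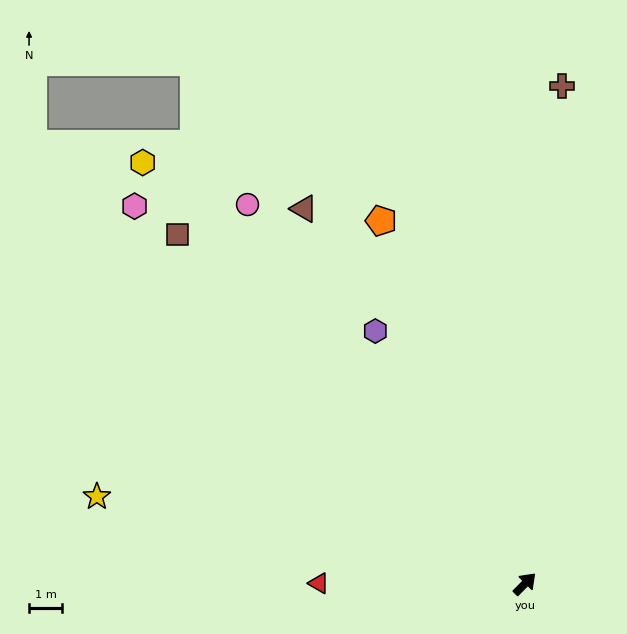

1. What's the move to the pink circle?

turn left 81°, forward 14.1 m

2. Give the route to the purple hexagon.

turn left 75°, forward 8.8 m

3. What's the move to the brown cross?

turn left 41°, forward 15.0 m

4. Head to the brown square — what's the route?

turn left 90°, forward 14.8 m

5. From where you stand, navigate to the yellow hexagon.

turn left 87°, forward 17.1 m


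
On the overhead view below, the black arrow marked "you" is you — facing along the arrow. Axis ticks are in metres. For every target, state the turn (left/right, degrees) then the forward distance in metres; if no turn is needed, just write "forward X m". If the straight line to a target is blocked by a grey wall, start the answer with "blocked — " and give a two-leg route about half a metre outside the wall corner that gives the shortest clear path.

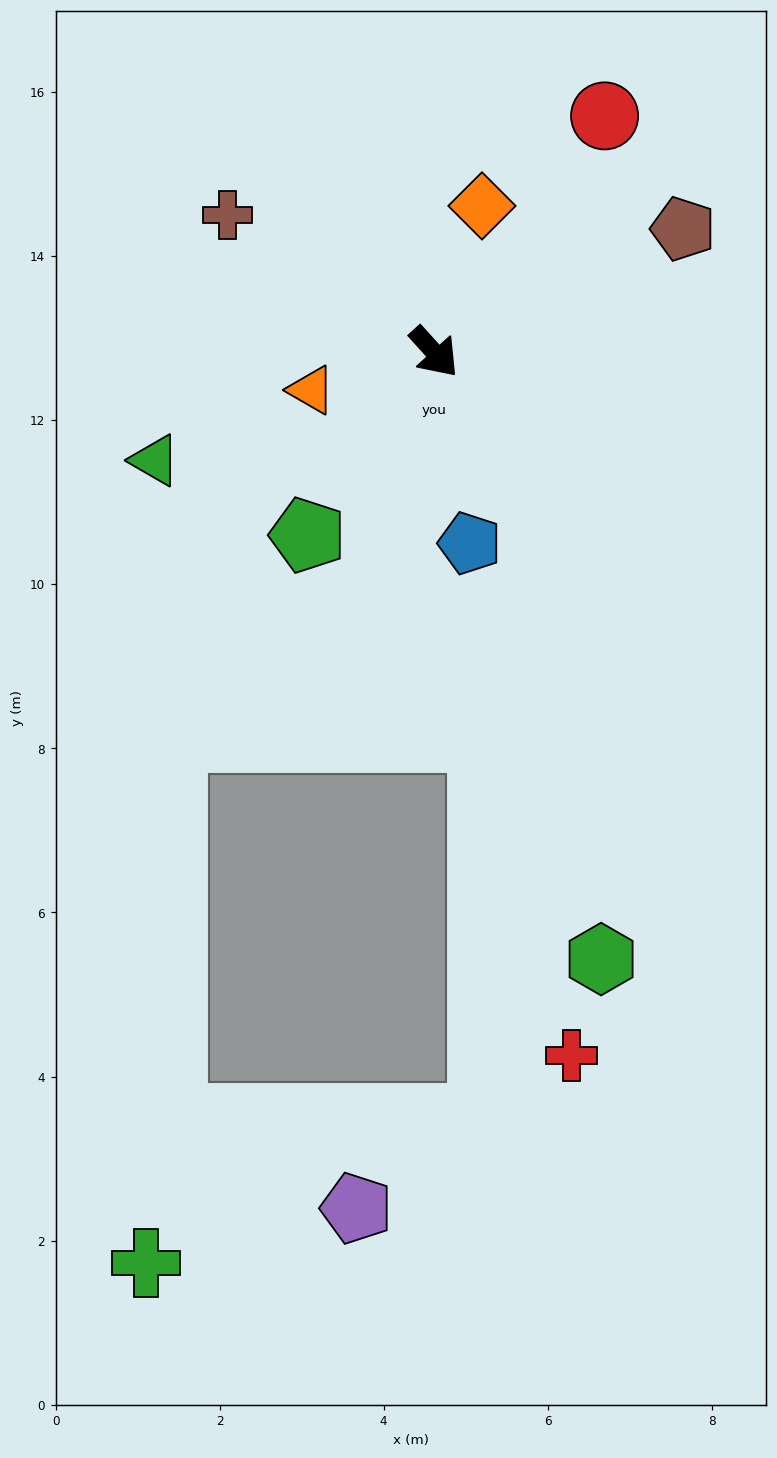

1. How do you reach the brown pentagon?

turn left 74°, forward 3.4 m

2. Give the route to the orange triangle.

turn right 115°, forward 1.6 m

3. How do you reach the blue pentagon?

turn right 32°, forward 2.4 m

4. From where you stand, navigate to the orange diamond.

turn left 120°, forward 1.9 m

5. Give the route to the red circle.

turn left 102°, forward 3.6 m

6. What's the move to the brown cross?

turn right 166°, forward 3.0 m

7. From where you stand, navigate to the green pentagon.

turn right 77°, forward 2.7 m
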